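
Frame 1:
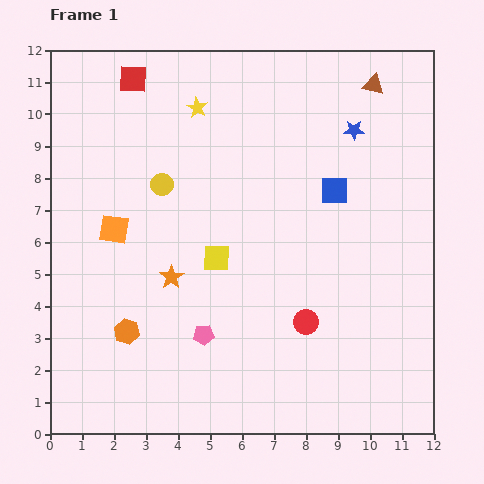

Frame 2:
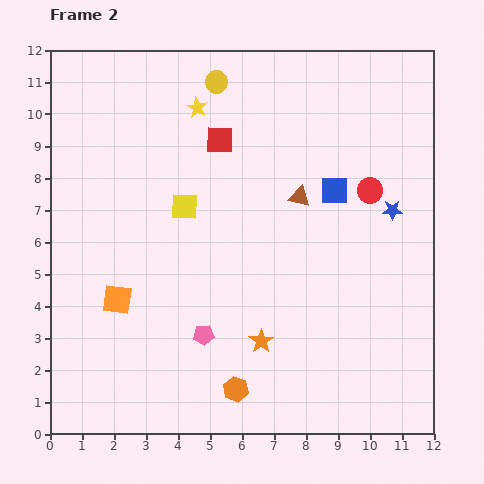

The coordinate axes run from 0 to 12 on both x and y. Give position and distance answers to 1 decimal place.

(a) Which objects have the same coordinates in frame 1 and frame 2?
the blue square, the yellow star, the pink pentagon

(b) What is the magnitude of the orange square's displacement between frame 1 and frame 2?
2.2

The orange square moved from (2.0, 6.4) to (2.1, 4.2), a distance of √(0.1² + 2.2²) ≈ 2.2.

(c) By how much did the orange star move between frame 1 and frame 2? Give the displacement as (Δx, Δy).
(2.8, -2.0)

The orange star was at (3.8, 4.9) in frame 1 and (6.6, 2.9) in frame 2.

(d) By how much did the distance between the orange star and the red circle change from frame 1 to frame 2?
+1.4

Distance in frame 1: 4.4. Distance in frame 2: 5.8.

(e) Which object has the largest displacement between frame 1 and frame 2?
the red circle

(moved 4.6; next 4.2)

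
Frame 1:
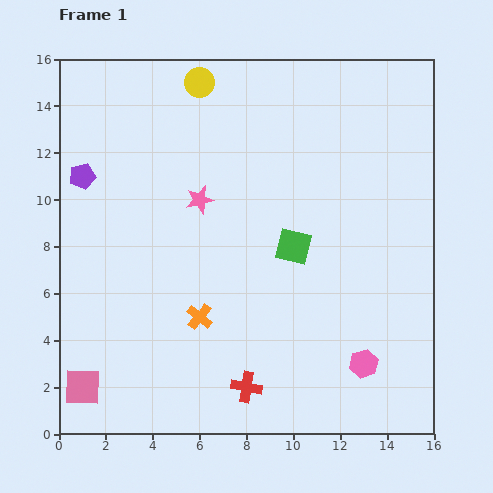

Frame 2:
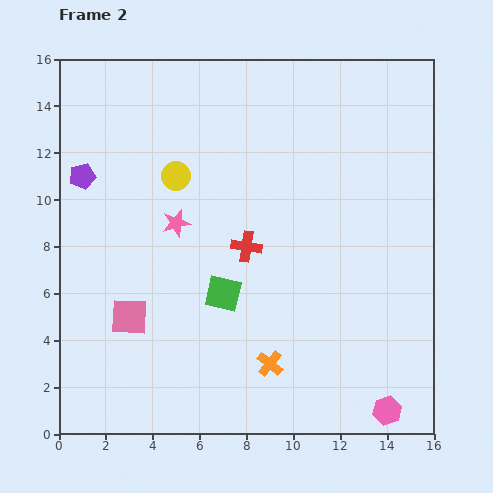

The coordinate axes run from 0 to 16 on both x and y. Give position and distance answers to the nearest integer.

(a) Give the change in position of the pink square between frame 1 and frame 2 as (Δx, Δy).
(2, 3)

The pink square was at (1, 2) in frame 1 and (3, 5) in frame 2.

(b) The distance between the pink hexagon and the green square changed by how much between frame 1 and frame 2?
+3

Distance in frame 1: 6. Distance in frame 2: 9.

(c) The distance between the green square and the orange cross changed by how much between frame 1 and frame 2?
-1

Distance in frame 1: 5. Distance in frame 2: 4.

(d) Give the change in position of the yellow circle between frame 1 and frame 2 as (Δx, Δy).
(-1, -4)

The yellow circle was at (6, 15) in frame 1 and (5, 11) in frame 2.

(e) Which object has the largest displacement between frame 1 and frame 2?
the red cross

(moved 6; next 4)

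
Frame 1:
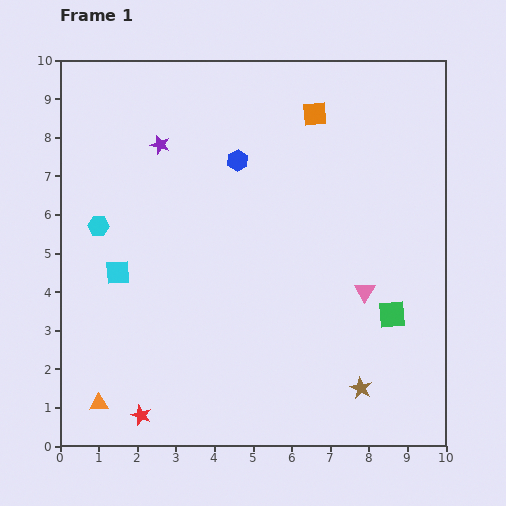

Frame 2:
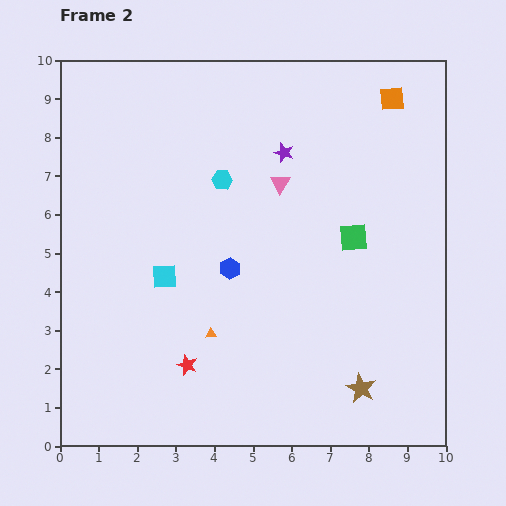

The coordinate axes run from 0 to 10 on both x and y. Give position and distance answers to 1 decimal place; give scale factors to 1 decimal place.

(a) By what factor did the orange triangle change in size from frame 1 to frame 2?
0.6×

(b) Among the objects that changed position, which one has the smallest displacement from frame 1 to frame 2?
the cyan square

(moved 1.2)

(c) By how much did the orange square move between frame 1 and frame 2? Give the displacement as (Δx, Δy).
(2.0, 0.4)

The orange square was at (6.6, 8.6) in frame 1 and (8.6, 9.0) in frame 2.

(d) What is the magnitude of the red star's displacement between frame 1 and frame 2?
1.8

The red star moved from (2.1, 0.8) to (3.3, 2.1), a distance of √(1.2² + 1.3²) ≈ 1.8.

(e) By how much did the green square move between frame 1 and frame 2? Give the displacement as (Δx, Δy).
(-1.0, 2.0)

The green square was at (8.6, 3.4) in frame 1 and (7.6, 5.4) in frame 2.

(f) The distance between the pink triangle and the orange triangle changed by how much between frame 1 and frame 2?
-3.2

Distance in frame 1: 7.5. Distance in frame 2: 4.3.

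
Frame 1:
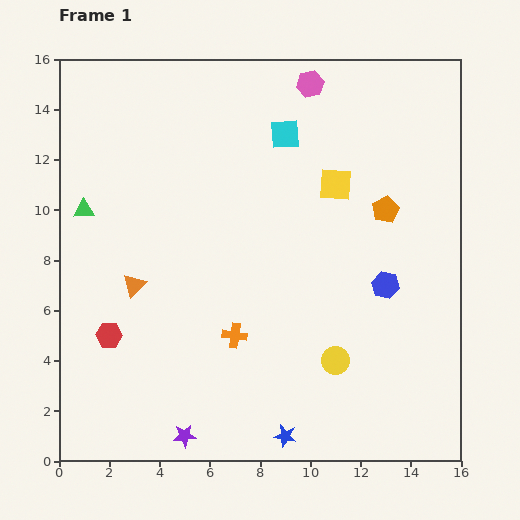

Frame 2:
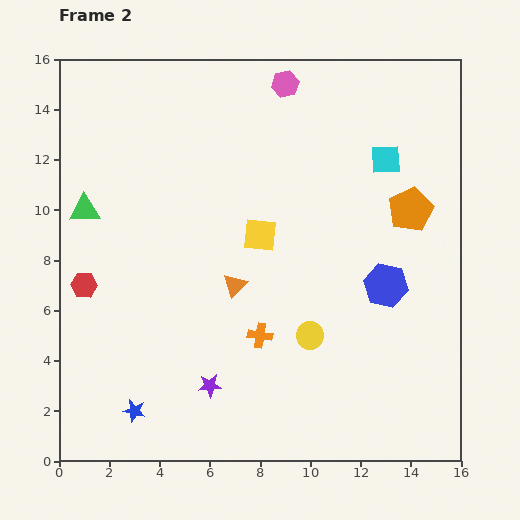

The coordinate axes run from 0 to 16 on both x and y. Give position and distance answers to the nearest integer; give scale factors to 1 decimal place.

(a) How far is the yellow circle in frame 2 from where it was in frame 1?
1

The yellow circle moved from (11, 4) to (10, 5), a distance of √(1² + 1²) ≈ 1.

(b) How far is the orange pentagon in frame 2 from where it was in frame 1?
1

The orange pentagon moved from (13, 10) to (14, 10), a distance of √(1² + 0²) ≈ 1.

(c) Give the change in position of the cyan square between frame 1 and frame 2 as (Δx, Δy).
(4, -1)

The cyan square was at (9, 13) in frame 1 and (13, 12) in frame 2.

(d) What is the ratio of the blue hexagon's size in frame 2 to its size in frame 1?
1.6×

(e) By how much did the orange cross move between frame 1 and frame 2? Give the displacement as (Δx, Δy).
(1, 0)

The orange cross was at (7, 5) in frame 1 and (8, 5) in frame 2.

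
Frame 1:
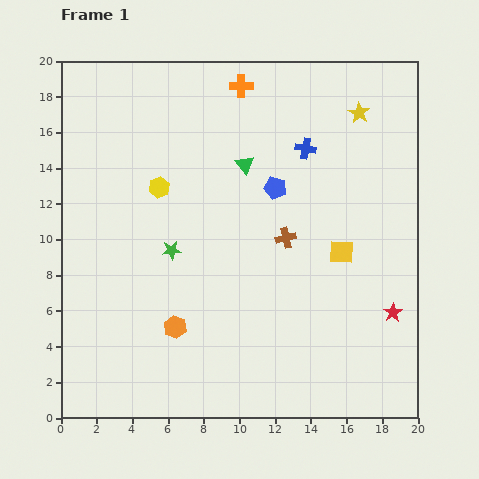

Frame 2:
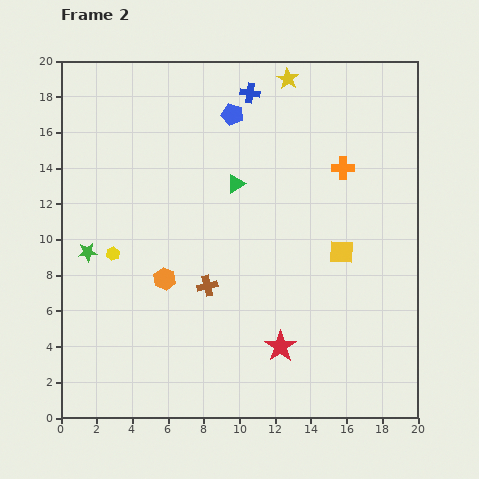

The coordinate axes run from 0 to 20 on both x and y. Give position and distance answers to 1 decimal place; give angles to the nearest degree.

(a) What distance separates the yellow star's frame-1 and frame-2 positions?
4.4

The yellow star moved from (16.7, 17.1) to (12.7, 19.0), a distance of √(4.0² + 1.9²) ≈ 4.4.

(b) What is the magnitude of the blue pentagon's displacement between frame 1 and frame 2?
4.8

The blue pentagon moved from (12.0, 12.9) to (9.6, 17.0), a distance of √(2.4² + 4.1²) ≈ 4.8.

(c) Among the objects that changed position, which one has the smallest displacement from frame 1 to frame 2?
the green triangle

(moved 1.2)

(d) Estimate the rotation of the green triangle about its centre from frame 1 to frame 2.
35° clockwise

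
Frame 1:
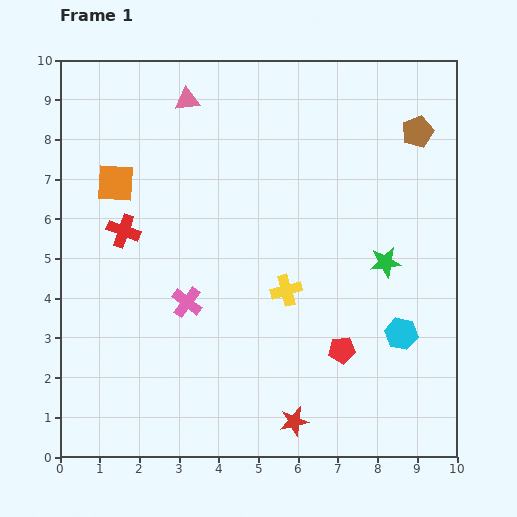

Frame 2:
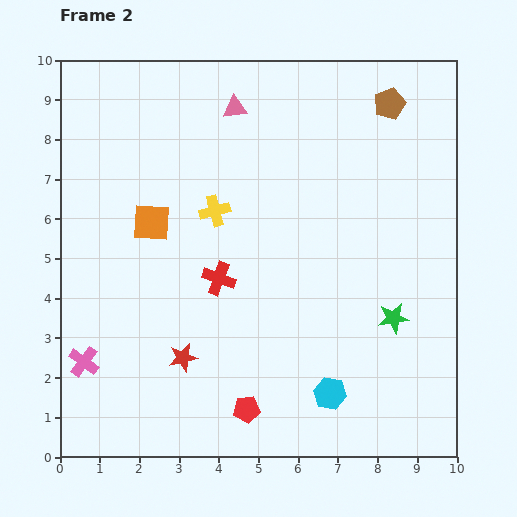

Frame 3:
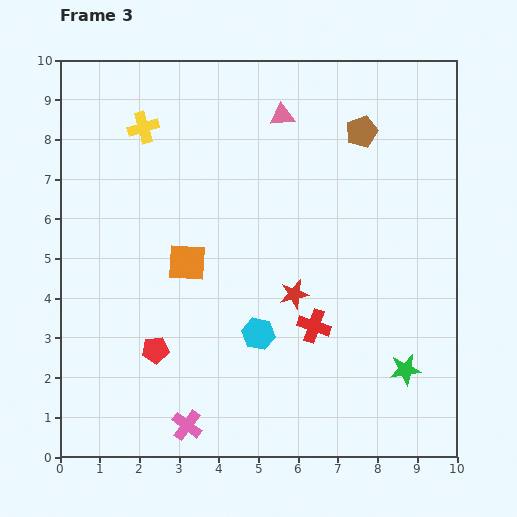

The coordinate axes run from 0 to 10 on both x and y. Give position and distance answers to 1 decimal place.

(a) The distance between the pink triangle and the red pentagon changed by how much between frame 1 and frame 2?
+0.2

Distance in frame 1: 7.4. Distance in frame 2: 7.6.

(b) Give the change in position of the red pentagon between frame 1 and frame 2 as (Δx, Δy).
(-2.4, -1.5)

The red pentagon was at (7.1, 2.7) in frame 1 and (4.7, 1.2) in frame 2.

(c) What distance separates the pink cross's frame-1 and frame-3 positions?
3.1

The pink cross moved from (3.2, 3.9) to (3.2, 0.8), a distance of √(0.0² + 3.1²) ≈ 3.1.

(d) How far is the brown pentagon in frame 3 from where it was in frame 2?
1.0

The brown pentagon moved from (8.3, 8.9) to (7.6, 8.2), a distance of √(0.7² + 0.7²) ≈ 1.0.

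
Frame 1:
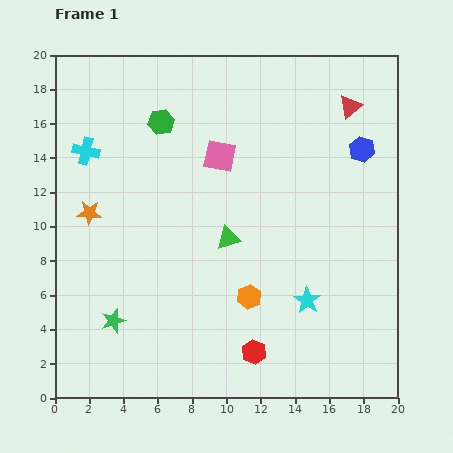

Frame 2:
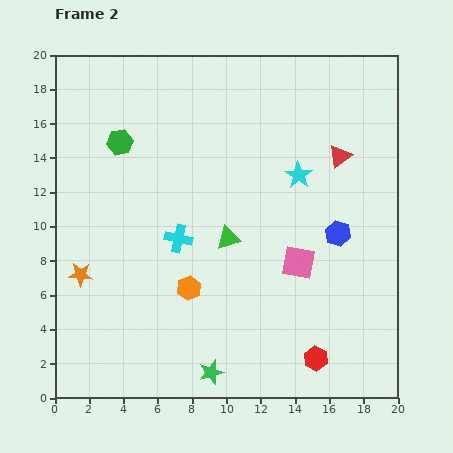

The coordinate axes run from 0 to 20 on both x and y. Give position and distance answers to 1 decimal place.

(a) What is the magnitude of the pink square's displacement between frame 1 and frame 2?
7.7

The pink square moved from (9.6, 14.1) to (14.2, 7.9), a distance of √(4.6² + 6.2²) ≈ 7.7.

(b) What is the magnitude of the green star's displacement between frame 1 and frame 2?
6.4

The green star moved from (3.4, 4.5) to (9.1, 1.5), a distance of √(5.7² + 3.0²) ≈ 6.4.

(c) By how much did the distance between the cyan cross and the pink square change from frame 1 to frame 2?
-0.7

Distance in frame 1: 7.8. Distance in frame 2: 7.1.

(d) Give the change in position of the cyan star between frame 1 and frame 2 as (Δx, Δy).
(-0.5, 7.3)

The cyan star was at (14.7, 5.7) in frame 1 and (14.2, 13.0) in frame 2.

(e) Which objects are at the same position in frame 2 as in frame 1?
the green triangle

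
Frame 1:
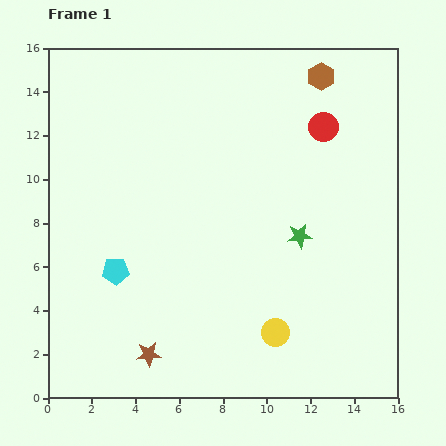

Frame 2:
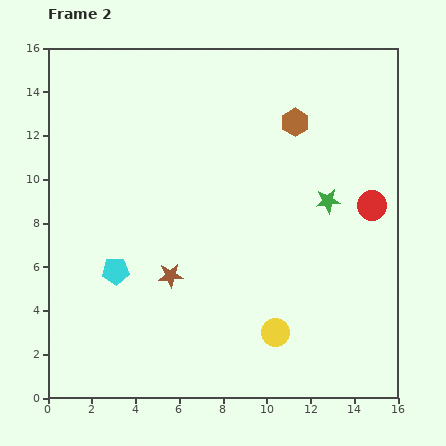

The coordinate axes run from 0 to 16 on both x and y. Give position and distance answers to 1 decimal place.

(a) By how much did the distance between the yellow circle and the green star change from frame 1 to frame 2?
+2.0

Distance in frame 1: 4.5. Distance in frame 2: 6.5.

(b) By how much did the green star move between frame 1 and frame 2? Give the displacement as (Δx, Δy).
(1.3, 1.6)

The green star was at (11.5, 7.4) in frame 1 and (12.8, 9.0) in frame 2.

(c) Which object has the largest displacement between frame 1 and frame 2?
the red circle

(moved 4.2; next 3.7)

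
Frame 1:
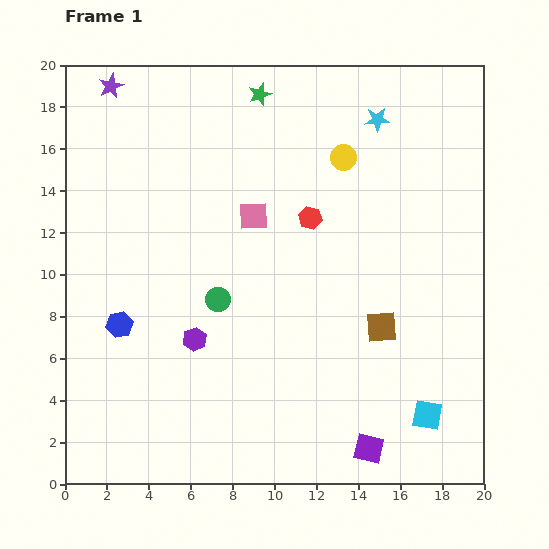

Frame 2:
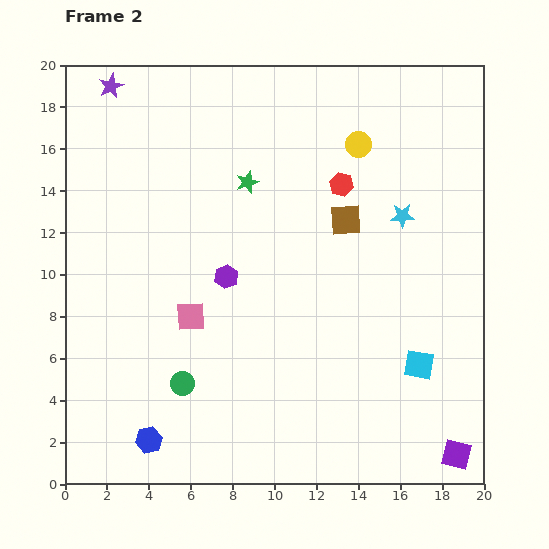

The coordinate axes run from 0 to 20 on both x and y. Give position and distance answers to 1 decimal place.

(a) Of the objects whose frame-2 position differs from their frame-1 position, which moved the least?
the yellow circle

(moved 0.9)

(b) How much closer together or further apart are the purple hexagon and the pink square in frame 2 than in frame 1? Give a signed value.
-4.0

Distance in frame 1: 6.5. Distance in frame 2: 2.5.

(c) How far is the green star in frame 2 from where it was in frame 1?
4.2

The green star moved from (9.3, 18.6) to (8.7, 14.4), a distance of √(0.6² + 4.2²) ≈ 4.2.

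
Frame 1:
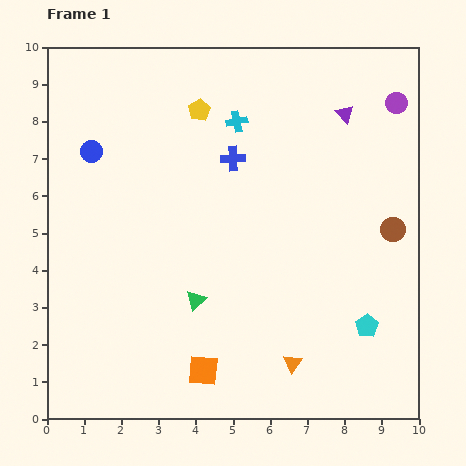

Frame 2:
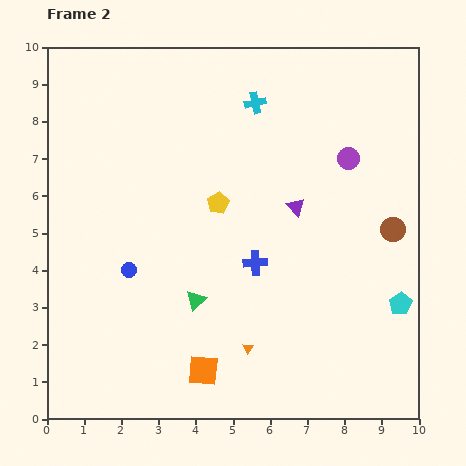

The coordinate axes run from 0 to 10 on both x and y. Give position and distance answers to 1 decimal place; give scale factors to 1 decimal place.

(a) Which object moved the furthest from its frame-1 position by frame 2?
the blue circle

(moved 3.4; next 2.9)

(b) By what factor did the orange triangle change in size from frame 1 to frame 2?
0.6×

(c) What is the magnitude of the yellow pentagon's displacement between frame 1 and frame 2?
2.5

The yellow pentagon moved from (4.1, 8.3) to (4.6, 5.8), a distance of √(0.5² + 2.5²) ≈ 2.5.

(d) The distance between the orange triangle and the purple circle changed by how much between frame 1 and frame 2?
-1.7

Distance in frame 1: 7.5. Distance in frame 2: 5.8.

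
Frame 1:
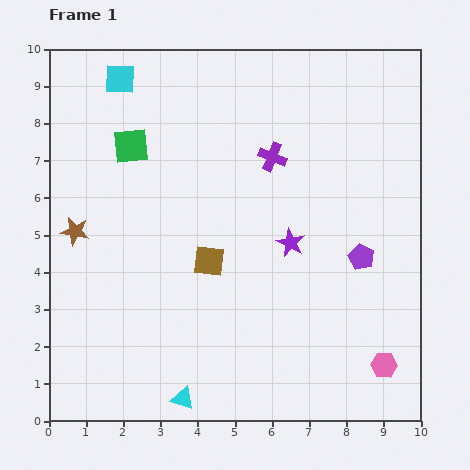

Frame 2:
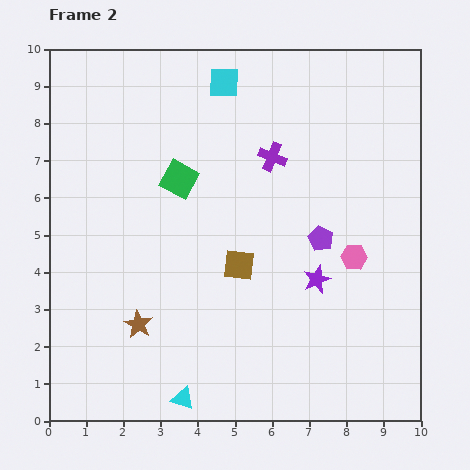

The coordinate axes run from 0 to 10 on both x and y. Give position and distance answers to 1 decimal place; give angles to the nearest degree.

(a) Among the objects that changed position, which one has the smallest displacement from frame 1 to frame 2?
the brown square

(moved 0.8)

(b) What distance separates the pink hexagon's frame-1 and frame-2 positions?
3.0

The pink hexagon moved from (9.0, 1.5) to (8.2, 4.4), a distance of √(0.8² + 2.9²) ≈ 3.0.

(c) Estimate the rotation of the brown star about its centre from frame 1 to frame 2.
19° clockwise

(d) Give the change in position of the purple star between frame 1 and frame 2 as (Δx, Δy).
(0.7, -1.0)

The purple star was at (6.5, 4.8) in frame 1 and (7.2, 3.8) in frame 2.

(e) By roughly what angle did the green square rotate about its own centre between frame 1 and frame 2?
34° clockwise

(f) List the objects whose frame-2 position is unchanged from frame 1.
the cyan triangle, the purple cross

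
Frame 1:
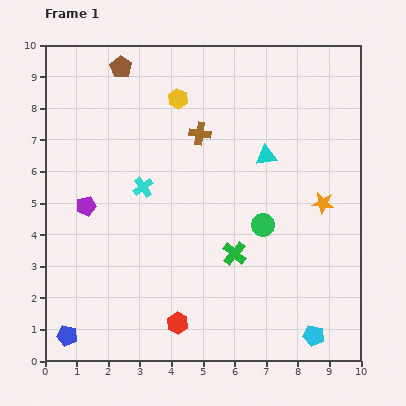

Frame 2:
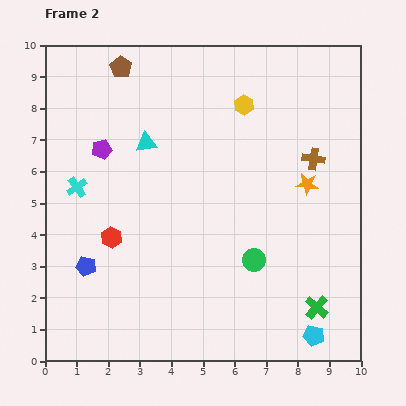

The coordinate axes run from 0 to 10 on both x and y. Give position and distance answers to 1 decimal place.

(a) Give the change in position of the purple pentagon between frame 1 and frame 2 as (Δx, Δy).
(0.5, 1.8)

The purple pentagon was at (1.3, 4.9) in frame 1 and (1.8, 6.7) in frame 2.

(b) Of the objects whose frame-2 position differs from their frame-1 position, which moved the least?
the orange star

(moved 0.8)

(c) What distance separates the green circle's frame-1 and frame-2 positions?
1.1

The green circle moved from (6.9, 4.3) to (6.6, 3.2), a distance of √(0.3² + 1.1²) ≈ 1.1.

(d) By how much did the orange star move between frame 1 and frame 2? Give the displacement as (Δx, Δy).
(-0.5, 0.6)

The orange star was at (8.8, 5.0) in frame 1 and (8.3, 5.6) in frame 2.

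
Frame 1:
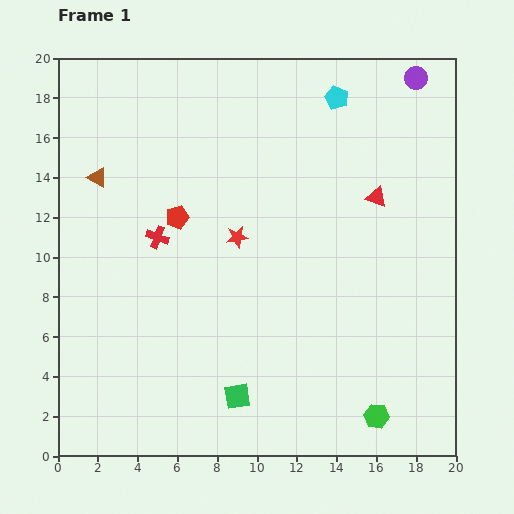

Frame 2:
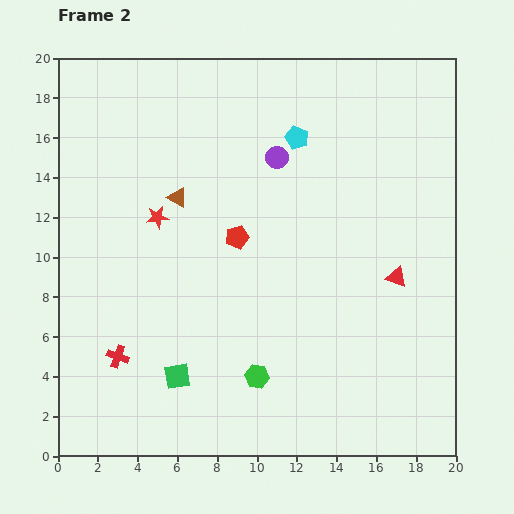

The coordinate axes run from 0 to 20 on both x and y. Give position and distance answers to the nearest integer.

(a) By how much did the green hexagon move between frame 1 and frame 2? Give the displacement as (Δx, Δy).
(-6, 2)

The green hexagon was at (16, 2) in frame 1 and (10, 4) in frame 2.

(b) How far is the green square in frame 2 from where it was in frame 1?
3

The green square moved from (9, 3) to (6, 4), a distance of √(3² + 1²) ≈ 3.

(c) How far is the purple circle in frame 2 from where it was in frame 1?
8

The purple circle moved from (18, 19) to (11, 15), a distance of √(7² + 4²) ≈ 8.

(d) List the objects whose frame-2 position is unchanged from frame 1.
none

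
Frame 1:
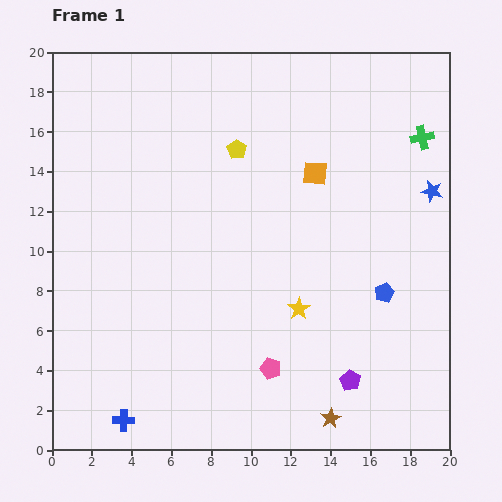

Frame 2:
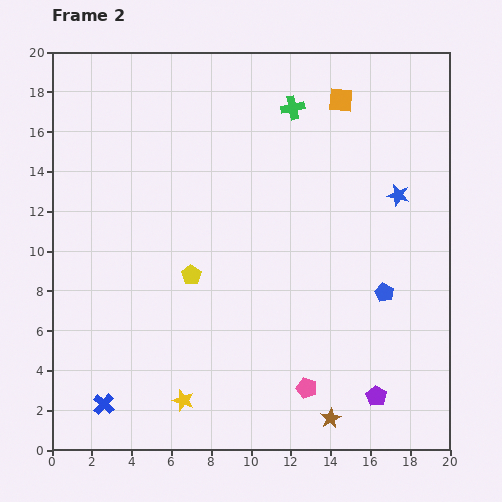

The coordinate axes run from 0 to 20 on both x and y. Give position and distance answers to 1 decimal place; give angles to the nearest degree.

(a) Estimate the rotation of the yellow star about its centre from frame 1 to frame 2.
19° counter-clockwise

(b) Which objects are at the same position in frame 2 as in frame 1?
the blue pentagon, the brown star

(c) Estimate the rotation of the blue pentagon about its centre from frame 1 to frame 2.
20° counter-clockwise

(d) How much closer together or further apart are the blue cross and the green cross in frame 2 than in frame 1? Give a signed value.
-3.0

Distance in frame 1: 20.7. Distance in frame 2: 17.7.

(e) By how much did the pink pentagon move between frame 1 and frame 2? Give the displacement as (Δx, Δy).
(1.8, -1.0)

The pink pentagon was at (11.0, 4.1) in frame 1 and (12.8, 3.1) in frame 2.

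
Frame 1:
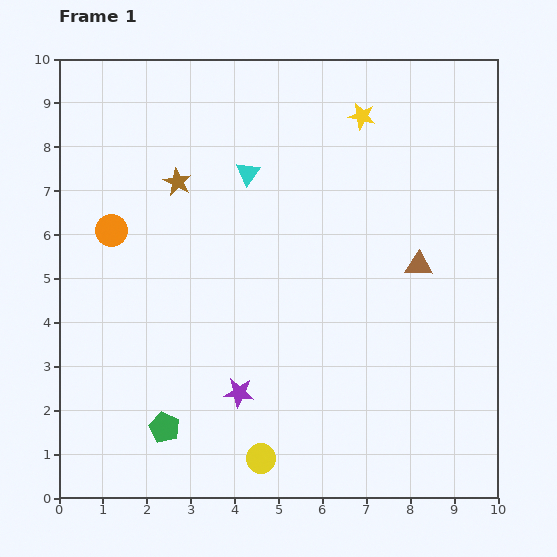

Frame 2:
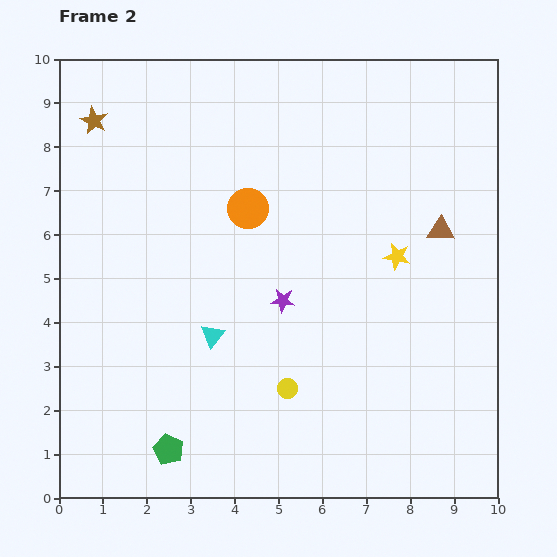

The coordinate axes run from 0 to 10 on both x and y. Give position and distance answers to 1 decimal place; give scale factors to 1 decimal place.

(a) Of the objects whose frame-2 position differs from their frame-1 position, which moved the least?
the green pentagon

(moved 0.5)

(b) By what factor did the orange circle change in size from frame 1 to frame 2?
1.3×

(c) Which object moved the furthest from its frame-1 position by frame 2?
the cyan triangle

(moved 3.8; next 3.3)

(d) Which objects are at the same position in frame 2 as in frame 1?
none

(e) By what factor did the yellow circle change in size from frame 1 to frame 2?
0.7×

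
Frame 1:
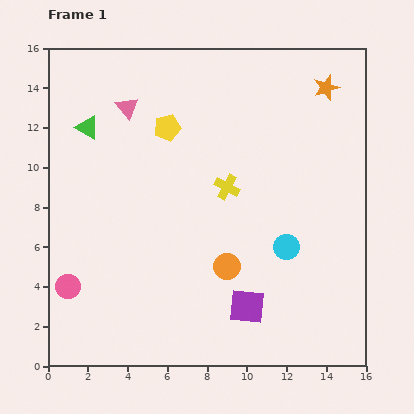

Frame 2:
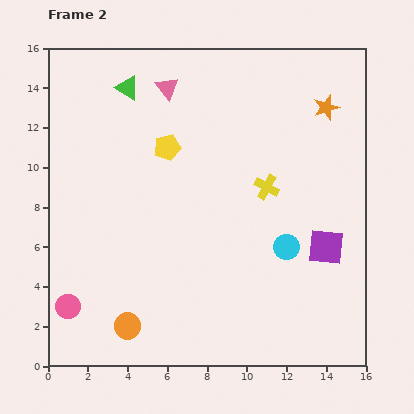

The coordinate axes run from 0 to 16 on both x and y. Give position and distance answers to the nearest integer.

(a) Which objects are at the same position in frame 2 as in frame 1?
the cyan circle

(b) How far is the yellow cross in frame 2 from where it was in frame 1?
2

The yellow cross moved from (9, 9) to (11, 9), a distance of √(2² + 0²) ≈ 2.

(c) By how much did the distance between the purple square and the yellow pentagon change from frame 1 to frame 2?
-1

Distance in frame 1: 10. Distance in frame 2: 9.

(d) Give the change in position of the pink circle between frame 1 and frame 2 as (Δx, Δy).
(0, -1)

The pink circle was at (1, 4) in frame 1 and (1, 3) in frame 2.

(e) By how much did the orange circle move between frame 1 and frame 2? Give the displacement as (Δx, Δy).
(-5, -3)

The orange circle was at (9, 5) in frame 1 and (4, 2) in frame 2.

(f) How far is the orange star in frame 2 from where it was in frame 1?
1

The orange star moved from (14, 14) to (14, 13), a distance of √(0² + 1²) ≈ 1.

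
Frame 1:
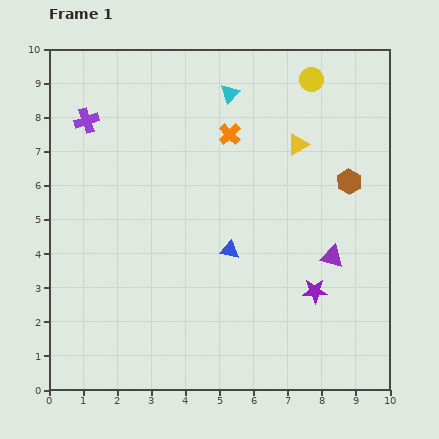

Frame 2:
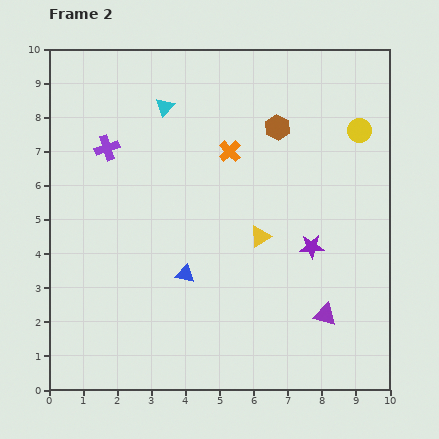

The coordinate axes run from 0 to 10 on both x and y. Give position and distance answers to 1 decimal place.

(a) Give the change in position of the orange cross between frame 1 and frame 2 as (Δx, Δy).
(0.0, -0.5)

The orange cross was at (5.3, 7.5) in frame 1 and (5.3, 7.0) in frame 2.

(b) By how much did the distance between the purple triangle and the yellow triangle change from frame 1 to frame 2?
-0.4

Distance in frame 1: 3.4. Distance in frame 2: 3.0.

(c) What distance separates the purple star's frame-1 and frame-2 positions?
1.3

The purple star moved from (7.8, 2.9) to (7.7, 4.2), a distance of √(0.1² + 1.3²) ≈ 1.3.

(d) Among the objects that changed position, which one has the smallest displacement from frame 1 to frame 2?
the orange cross

(moved 0.5)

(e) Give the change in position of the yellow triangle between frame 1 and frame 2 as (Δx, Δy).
(-1.1, -2.7)

The yellow triangle was at (7.3, 7.2) in frame 1 and (6.2, 4.5) in frame 2.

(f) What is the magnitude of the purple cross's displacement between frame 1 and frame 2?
1.0

The purple cross moved from (1.1, 7.9) to (1.7, 7.1), a distance of √(0.6² + 0.8²) ≈ 1.0.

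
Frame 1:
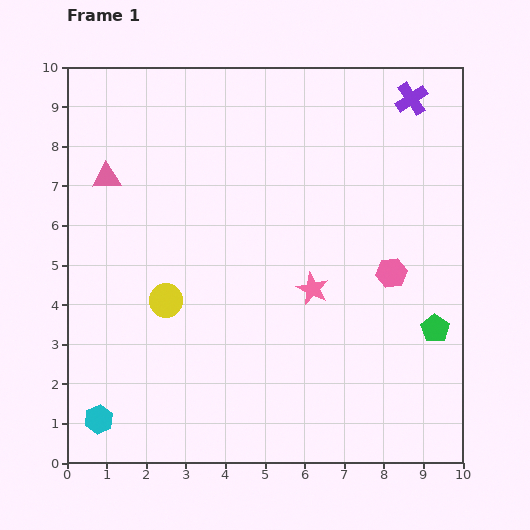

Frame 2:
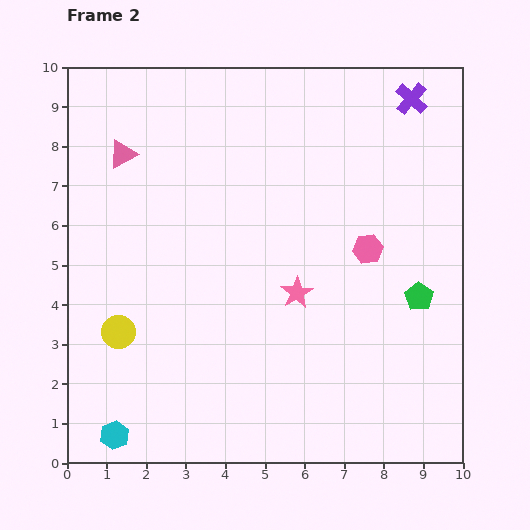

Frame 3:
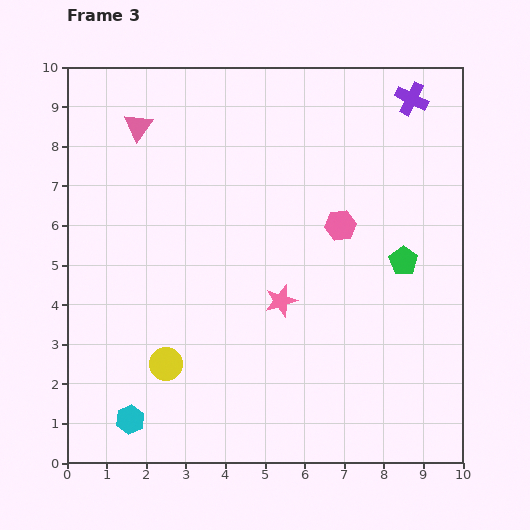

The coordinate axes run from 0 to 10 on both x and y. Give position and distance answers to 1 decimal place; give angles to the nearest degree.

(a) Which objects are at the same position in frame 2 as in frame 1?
the purple cross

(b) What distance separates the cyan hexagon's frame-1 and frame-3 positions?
0.8

The cyan hexagon moved from (0.8, 1.1) to (1.6, 1.1), a distance of √(0.8² + 0.0²) ≈ 0.8.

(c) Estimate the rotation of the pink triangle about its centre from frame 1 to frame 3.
53° counter-clockwise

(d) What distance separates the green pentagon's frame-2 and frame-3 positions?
1.0

The green pentagon moved from (8.9, 4.2) to (8.5, 5.1), a distance of √(0.4² + 0.9²) ≈ 1.0.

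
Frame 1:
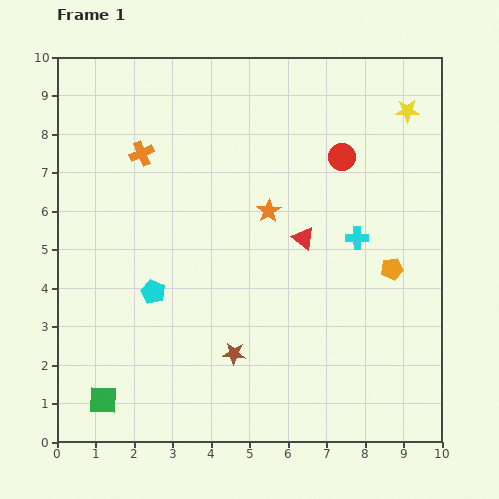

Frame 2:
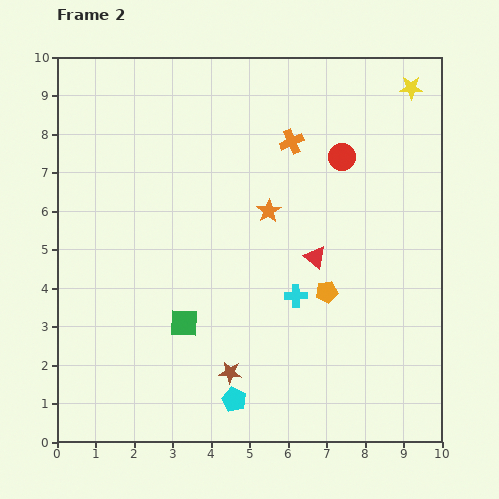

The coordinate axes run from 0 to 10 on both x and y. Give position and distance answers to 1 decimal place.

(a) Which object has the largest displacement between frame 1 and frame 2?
the orange cross

(moved 3.9; next 3.5)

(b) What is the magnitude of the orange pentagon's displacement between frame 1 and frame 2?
1.8

The orange pentagon moved from (8.7, 4.5) to (7.0, 3.9), a distance of √(1.7² + 0.6²) ≈ 1.8.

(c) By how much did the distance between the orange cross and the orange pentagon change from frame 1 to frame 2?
-3.2

Distance in frame 1: 7.2. Distance in frame 2: 4.0.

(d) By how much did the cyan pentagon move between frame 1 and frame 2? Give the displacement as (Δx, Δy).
(2.1, -2.8)

The cyan pentagon was at (2.5, 3.9) in frame 1 and (4.6, 1.1) in frame 2.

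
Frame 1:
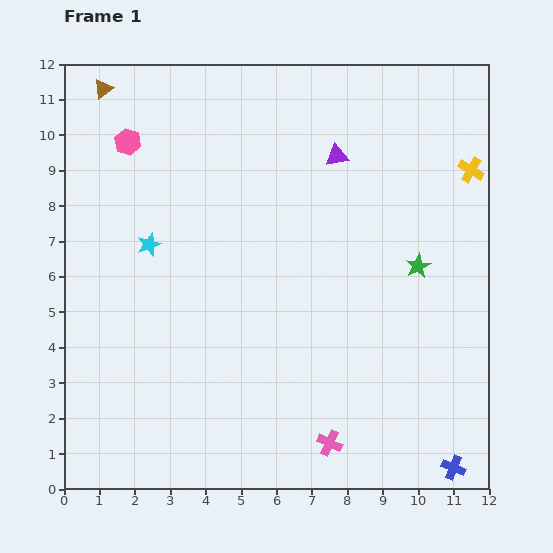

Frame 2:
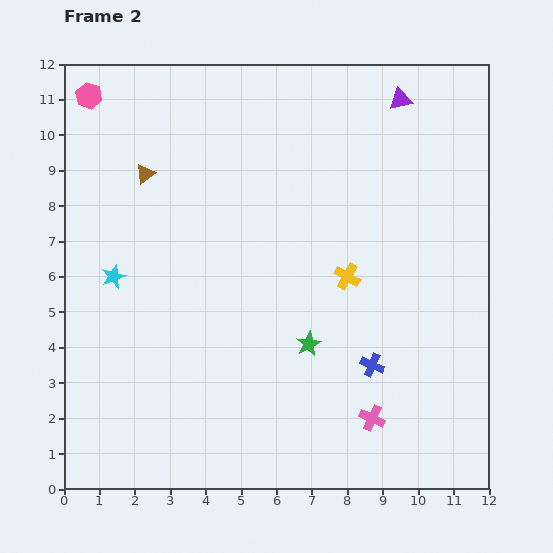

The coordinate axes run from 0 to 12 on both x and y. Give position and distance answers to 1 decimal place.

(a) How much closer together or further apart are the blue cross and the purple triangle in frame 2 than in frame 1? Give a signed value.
-1.9

Distance in frame 1: 9.4. Distance in frame 2: 7.5.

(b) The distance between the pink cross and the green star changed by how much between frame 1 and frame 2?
-2.8

Distance in frame 1: 5.6. Distance in frame 2: 2.8.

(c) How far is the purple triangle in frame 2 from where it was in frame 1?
2.4

The purple triangle moved from (7.7, 9.4) to (9.5, 11.0), a distance of √(1.8² + 1.6²) ≈ 2.4.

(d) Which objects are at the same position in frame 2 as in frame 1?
none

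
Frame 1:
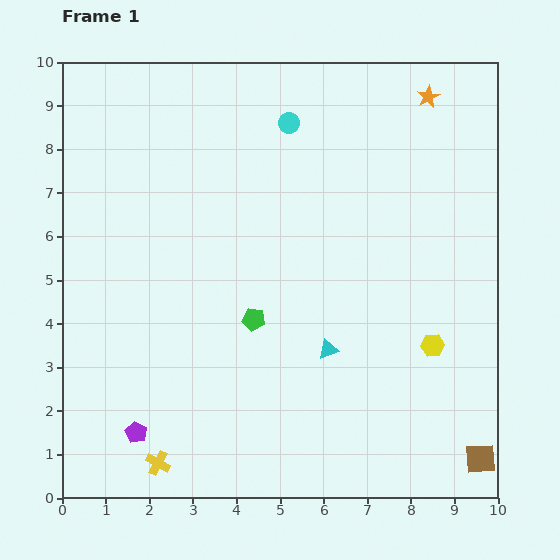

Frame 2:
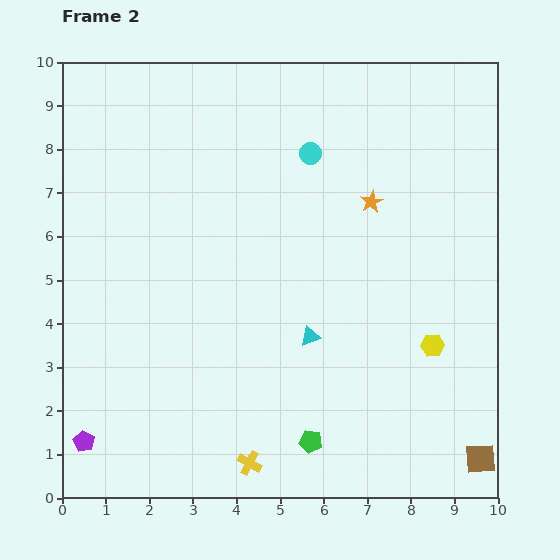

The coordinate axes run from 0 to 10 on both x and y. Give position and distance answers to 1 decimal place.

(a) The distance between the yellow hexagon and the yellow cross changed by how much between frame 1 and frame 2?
-1.9

Distance in frame 1: 6.9. Distance in frame 2: 5.0.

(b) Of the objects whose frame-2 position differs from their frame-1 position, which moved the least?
the cyan triangle

(moved 0.5)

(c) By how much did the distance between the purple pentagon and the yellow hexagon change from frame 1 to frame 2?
+1.2

Distance in frame 1: 7.1. Distance in frame 2: 8.3.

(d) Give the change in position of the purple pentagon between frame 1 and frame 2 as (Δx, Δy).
(-1.2, -0.2)

The purple pentagon was at (1.7, 1.5) in frame 1 and (0.5, 1.3) in frame 2.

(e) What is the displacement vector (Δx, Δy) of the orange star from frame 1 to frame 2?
(-1.3, -2.4)

The orange star was at (8.4, 9.2) in frame 1 and (7.1, 6.8) in frame 2.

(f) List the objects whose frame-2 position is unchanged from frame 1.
the brown square, the yellow hexagon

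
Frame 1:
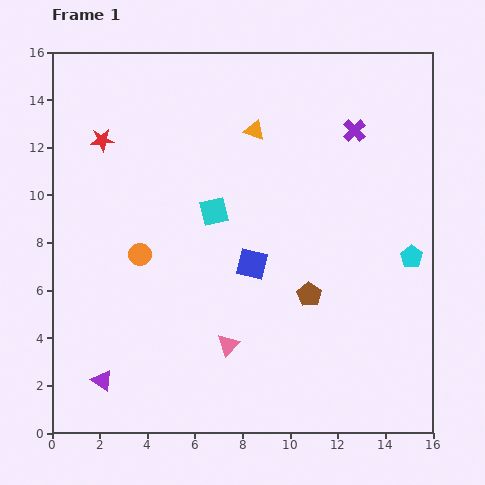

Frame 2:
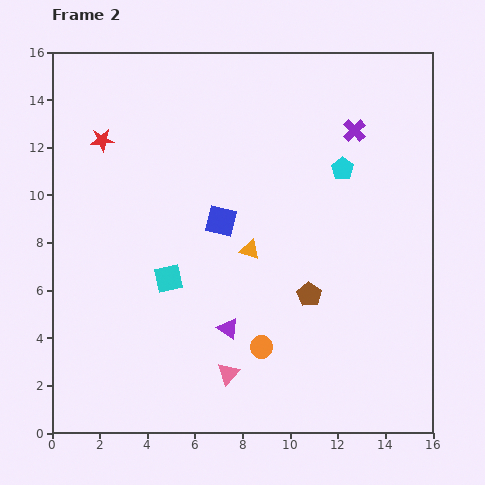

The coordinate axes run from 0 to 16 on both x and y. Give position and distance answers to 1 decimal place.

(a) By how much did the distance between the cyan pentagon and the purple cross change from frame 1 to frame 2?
-4.1

Distance in frame 1: 5.8. Distance in frame 2: 1.7.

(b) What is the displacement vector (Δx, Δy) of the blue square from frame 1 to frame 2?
(-1.3, 1.8)

The blue square was at (8.4, 7.1) in frame 1 and (7.1, 8.9) in frame 2.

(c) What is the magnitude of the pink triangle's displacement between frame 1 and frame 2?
1.2

The pink triangle moved from (7.4, 3.7) to (7.4, 2.5), a distance of √(0.0² + 1.2²) ≈ 1.2.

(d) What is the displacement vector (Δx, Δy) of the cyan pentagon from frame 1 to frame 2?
(-2.9, 3.7)

The cyan pentagon was at (15.1, 7.4) in frame 1 and (12.2, 11.1) in frame 2.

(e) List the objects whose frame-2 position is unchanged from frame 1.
the red star, the purple cross, the brown pentagon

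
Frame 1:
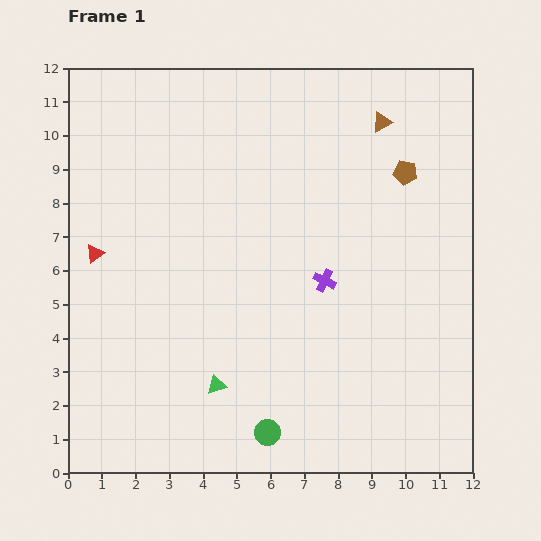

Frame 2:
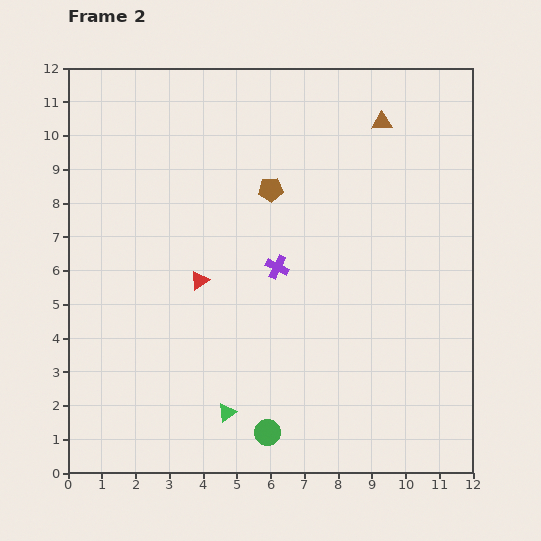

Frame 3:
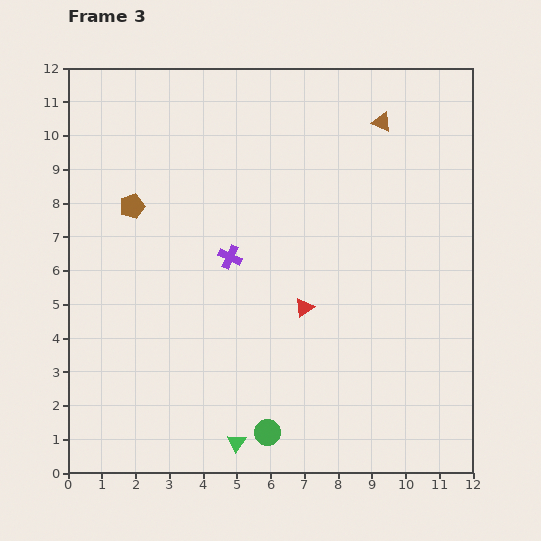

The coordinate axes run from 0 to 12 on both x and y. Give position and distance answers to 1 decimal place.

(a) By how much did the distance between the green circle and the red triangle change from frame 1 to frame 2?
-2.5

Distance in frame 1: 7.4. Distance in frame 2: 4.9.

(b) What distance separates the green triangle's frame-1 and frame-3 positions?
1.8

The green triangle moved from (4.4, 2.6) to (5.0, 0.9), a distance of √(0.6² + 1.7²) ≈ 1.8.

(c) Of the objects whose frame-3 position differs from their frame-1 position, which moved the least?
the green triangle

(moved 1.8)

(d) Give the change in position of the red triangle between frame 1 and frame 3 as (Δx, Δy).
(6.2, -1.6)

The red triangle was at (0.8, 6.5) in frame 1 and (7.0, 4.9) in frame 3.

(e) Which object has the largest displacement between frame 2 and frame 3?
the brown pentagon

(moved 4.1; next 3.2)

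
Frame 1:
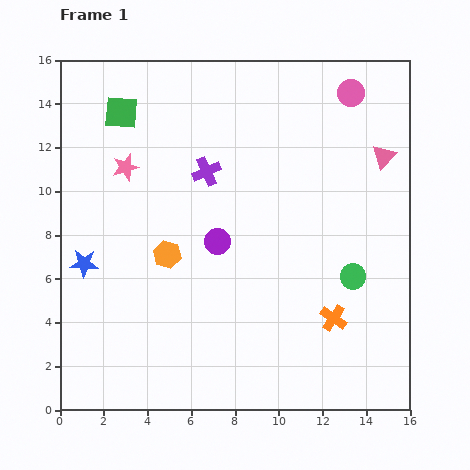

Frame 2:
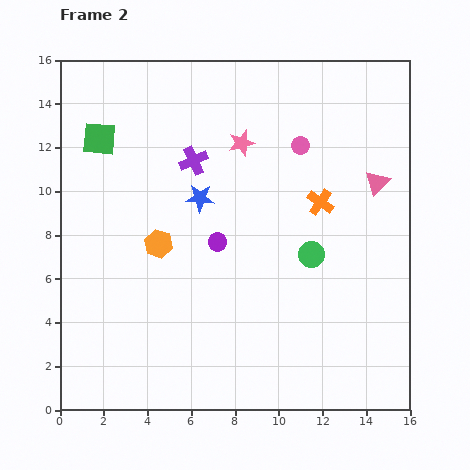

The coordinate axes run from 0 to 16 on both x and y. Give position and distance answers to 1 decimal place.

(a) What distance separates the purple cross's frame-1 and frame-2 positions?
0.8

The purple cross moved from (6.7, 10.9) to (6.1, 11.4), a distance of √(0.6² + 0.5²) ≈ 0.8.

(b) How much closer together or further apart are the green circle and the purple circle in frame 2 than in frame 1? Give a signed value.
-2.1

Distance in frame 1: 6.4. Distance in frame 2: 4.3.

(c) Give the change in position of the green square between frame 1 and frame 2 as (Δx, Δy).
(-1.0, -1.2)

The green square was at (2.8, 13.6) in frame 1 and (1.8, 12.4) in frame 2.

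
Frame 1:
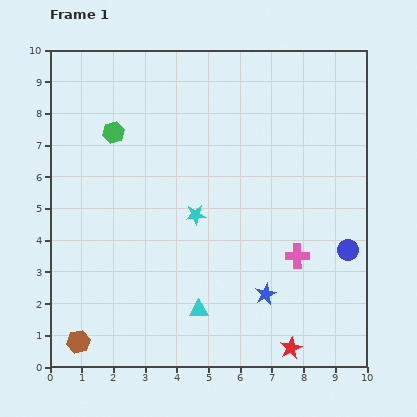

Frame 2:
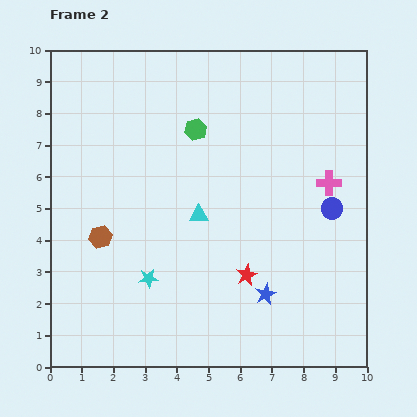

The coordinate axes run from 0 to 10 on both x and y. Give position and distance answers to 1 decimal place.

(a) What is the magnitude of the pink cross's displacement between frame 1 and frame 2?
2.5

The pink cross moved from (7.8, 3.5) to (8.8, 5.8), a distance of √(1.0² + 2.3²) ≈ 2.5.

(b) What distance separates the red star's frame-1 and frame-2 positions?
2.7

The red star moved from (7.6, 0.6) to (6.2, 2.9), a distance of √(1.4² + 2.3²) ≈ 2.7.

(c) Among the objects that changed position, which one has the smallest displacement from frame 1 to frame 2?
the blue circle

(moved 1.4)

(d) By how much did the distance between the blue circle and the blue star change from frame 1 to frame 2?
+0.4

Distance in frame 1: 3.0. Distance in frame 2: 3.4.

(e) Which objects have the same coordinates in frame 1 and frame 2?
the blue star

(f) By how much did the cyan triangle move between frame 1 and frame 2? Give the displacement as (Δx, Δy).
(0.0, 3.0)

The cyan triangle was at (4.7, 1.8) in frame 1 and (4.7, 4.8) in frame 2.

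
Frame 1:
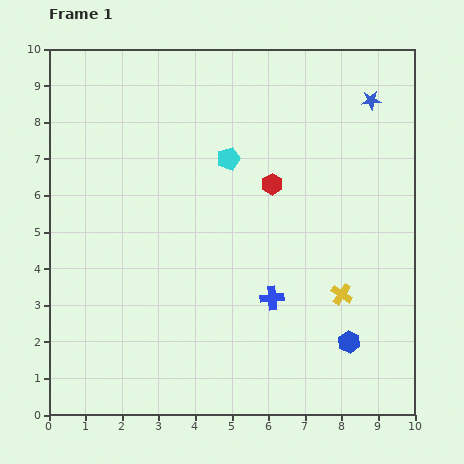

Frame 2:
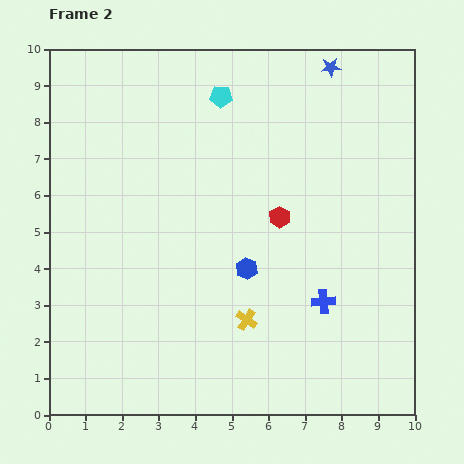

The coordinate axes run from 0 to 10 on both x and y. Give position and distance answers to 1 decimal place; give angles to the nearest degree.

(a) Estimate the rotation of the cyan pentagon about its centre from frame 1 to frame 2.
22° clockwise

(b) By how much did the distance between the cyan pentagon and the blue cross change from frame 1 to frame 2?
+2.3

Distance in frame 1: 4.0. Distance in frame 2: 6.3.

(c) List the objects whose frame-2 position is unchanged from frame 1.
none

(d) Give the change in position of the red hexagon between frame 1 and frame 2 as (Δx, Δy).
(0.2, -0.9)

The red hexagon was at (6.1, 6.3) in frame 1 and (6.3, 5.4) in frame 2.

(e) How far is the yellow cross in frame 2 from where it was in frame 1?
2.7

The yellow cross moved from (8.0, 3.3) to (5.4, 2.6), a distance of √(2.6² + 0.7²) ≈ 2.7.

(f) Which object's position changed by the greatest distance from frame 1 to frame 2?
the blue hexagon

(moved 3.4; next 2.7)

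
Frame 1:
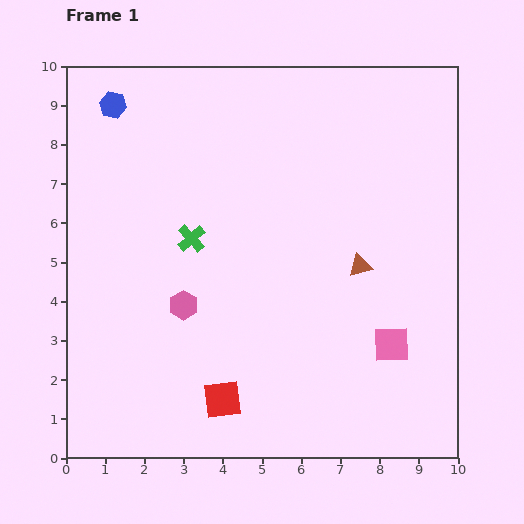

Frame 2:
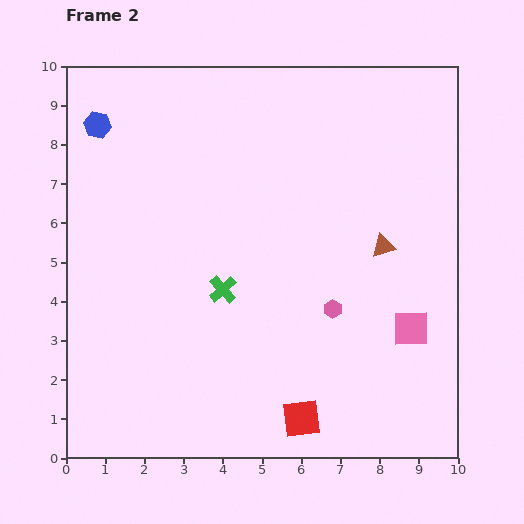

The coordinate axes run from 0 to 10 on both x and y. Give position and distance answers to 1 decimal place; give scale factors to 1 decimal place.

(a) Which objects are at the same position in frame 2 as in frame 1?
none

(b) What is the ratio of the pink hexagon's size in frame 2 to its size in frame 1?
0.7×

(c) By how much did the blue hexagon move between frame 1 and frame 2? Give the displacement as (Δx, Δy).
(-0.4, -0.5)

The blue hexagon was at (1.2, 9.0) in frame 1 and (0.8, 8.5) in frame 2.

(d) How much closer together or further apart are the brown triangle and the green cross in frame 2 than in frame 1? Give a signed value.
-0.2

Distance in frame 1: 4.4. Distance in frame 2: 4.2.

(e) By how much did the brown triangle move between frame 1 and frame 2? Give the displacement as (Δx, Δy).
(0.6, 0.5)

The brown triangle was at (7.5, 4.9) in frame 1 and (8.1, 5.4) in frame 2.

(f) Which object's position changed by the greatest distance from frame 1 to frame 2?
the pink hexagon

(moved 3.8; next 2.1)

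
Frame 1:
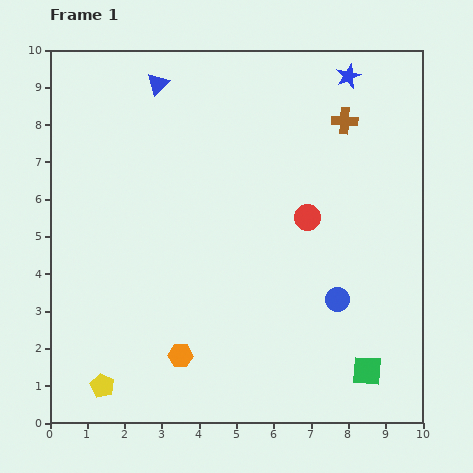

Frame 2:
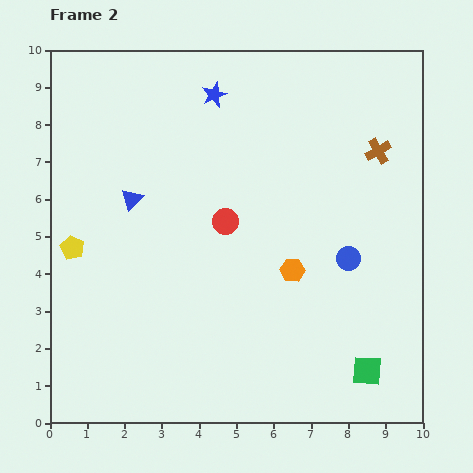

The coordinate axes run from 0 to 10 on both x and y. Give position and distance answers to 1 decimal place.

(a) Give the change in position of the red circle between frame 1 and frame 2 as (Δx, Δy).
(-2.2, -0.1)

The red circle was at (6.9, 5.5) in frame 1 and (4.7, 5.4) in frame 2.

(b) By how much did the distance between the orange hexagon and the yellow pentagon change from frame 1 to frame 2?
+3.7

Distance in frame 1: 2.2. Distance in frame 2: 5.9.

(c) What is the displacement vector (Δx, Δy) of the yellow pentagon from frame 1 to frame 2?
(-0.8, 3.7)

The yellow pentagon was at (1.4, 1.0) in frame 1 and (0.6, 4.7) in frame 2.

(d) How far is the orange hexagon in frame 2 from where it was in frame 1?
3.8

The orange hexagon moved from (3.5, 1.8) to (6.5, 4.1), a distance of √(3.0² + 2.3²) ≈ 3.8.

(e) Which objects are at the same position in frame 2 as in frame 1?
the green square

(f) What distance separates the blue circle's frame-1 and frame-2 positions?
1.1

The blue circle moved from (7.7, 3.3) to (8.0, 4.4), a distance of √(0.3² + 1.1²) ≈ 1.1.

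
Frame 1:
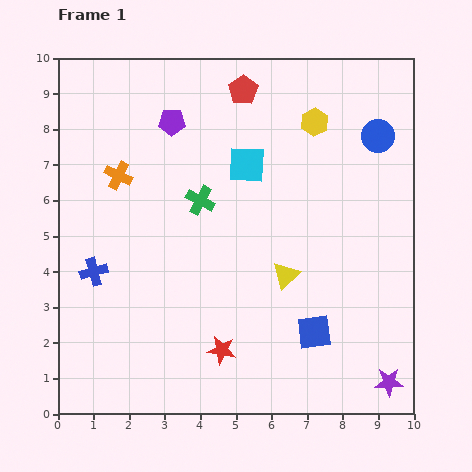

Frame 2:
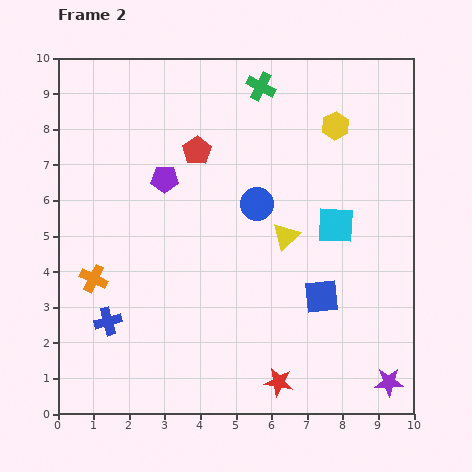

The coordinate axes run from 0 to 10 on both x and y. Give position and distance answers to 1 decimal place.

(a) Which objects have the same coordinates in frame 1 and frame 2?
the purple star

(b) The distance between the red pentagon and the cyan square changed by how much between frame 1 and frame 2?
+2.3

Distance in frame 1: 2.1. Distance in frame 2: 4.4.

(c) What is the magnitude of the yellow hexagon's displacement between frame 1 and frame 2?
0.6

The yellow hexagon moved from (7.2, 8.2) to (7.8, 8.1), a distance of √(0.6² + 0.1²) ≈ 0.6.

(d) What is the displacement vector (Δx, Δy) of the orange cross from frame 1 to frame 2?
(-0.7, -2.9)

The orange cross was at (1.7, 6.7) in frame 1 and (1.0, 3.8) in frame 2.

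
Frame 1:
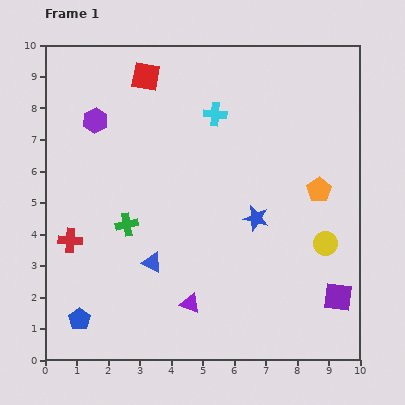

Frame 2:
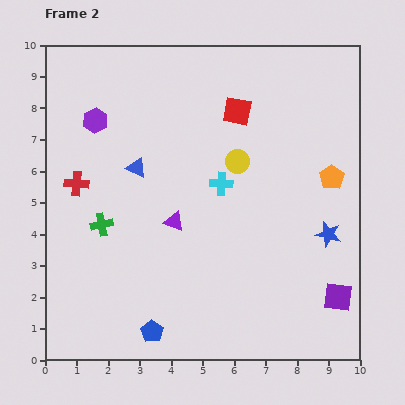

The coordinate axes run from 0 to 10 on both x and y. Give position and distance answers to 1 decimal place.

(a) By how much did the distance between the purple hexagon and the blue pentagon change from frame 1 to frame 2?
+0.6

Distance in frame 1: 6.3. Distance in frame 2: 6.9.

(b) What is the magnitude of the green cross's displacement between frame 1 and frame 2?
0.8

The green cross moved from (2.6, 4.3) to (1.8, 4.3), a distance of √(0.8² + 0.0²) ≈ 0.8.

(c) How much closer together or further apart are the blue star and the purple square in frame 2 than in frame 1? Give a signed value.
-1.6

Distance in frame 1: 3.6. Distance in frame 2: 2.0.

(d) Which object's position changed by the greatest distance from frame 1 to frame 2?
the yellow circle

(moved 3.8; next 3.1)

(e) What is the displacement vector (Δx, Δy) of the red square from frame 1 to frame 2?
(2.9, -1.1)

The red square was at (3.2, 9.0) in frame 1 and (6.1, 7.9) in frame 2.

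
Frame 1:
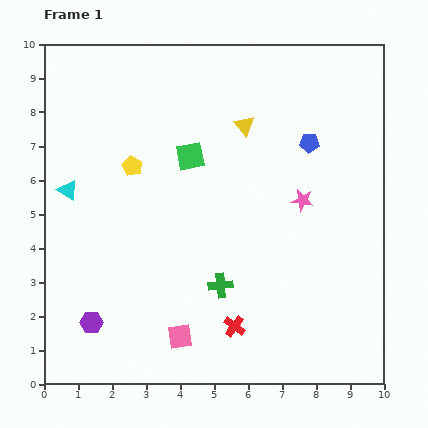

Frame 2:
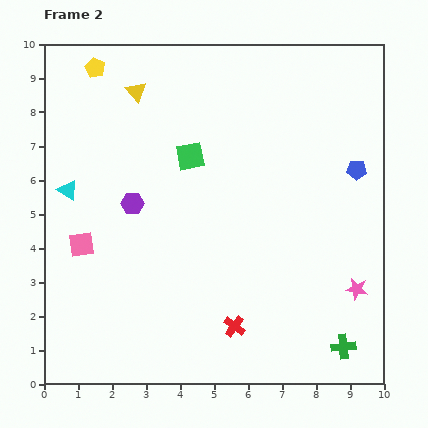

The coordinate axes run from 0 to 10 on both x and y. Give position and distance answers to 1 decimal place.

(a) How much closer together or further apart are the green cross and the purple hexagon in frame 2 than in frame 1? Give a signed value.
+3.5

Distance in frame 1: 4.0. Distance in frame 2: 7.5.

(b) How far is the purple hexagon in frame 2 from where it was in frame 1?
3.7

The purple hexagon moved from (1.4, 1.8) to (2.6, 5.3), a distance of √(1.2² + 3.5²) ≈ 3.7.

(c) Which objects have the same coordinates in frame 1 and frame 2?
the green square, the cyan triangle, the red cross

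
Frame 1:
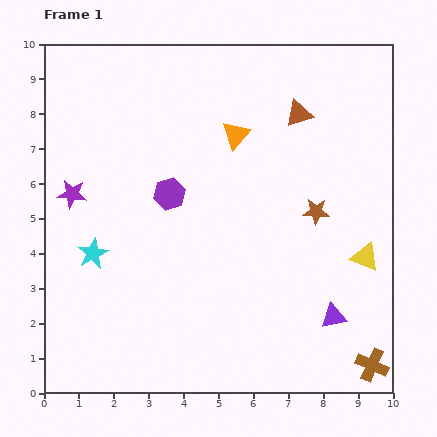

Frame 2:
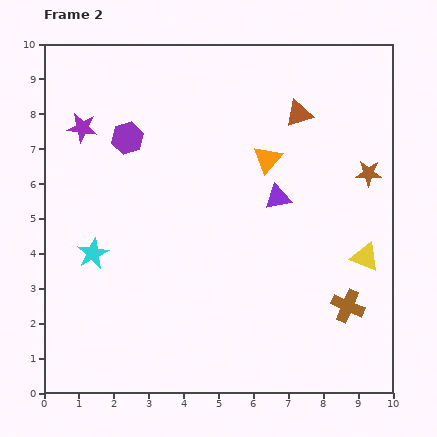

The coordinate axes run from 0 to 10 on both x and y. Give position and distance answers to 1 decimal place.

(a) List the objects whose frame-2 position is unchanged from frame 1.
the yellow triangle, the brown triangle, the cyan star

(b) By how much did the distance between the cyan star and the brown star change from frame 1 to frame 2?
+1.7

Distance in frame 1: 6.5. Distance in frame 2: 8.2.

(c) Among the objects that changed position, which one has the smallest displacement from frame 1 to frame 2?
the orange triangle

(moved 1.1)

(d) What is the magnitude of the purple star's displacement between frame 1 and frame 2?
1.9

The purple star moved from (0.8, 5.7) to (1.1, 7.6), a distance of √(0.3² + 1.9²) ≈ 1.9.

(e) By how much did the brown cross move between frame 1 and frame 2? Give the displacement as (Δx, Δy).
(-0.7, 1.7)

The brown cross was at (9.4, 0.8) in frame 1 and (8.7, 2.5) in frame 2.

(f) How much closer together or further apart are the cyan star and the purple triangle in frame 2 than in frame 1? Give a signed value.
-1.6

Distance in frame 1: 7.1. Distance in frame 2: 5.5.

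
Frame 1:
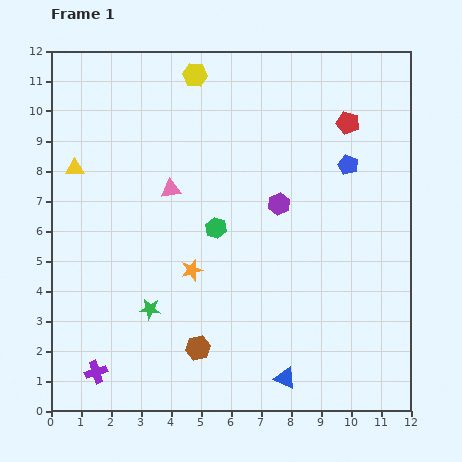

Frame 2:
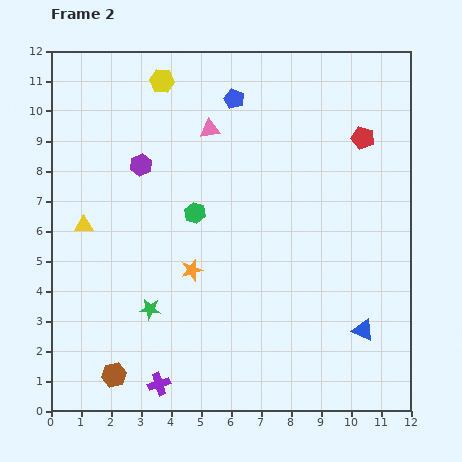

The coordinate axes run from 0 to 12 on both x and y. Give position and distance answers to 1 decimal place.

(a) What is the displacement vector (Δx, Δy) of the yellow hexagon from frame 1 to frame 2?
(-1.1, -0.2)

The yellow hexagon was at (4.8, 11.2) in frame 1 and (3.7, 11.0) in frame 2.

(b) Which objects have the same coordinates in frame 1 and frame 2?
the orange star, the green star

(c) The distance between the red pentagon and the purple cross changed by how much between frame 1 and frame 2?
-1.1

Distance in frame 1: 11.8. Distance in frame 2: 10.7.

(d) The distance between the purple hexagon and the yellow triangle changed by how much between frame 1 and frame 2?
-4.1

Distance in frame 1: 6.9. Distance in frame 2: 2.8.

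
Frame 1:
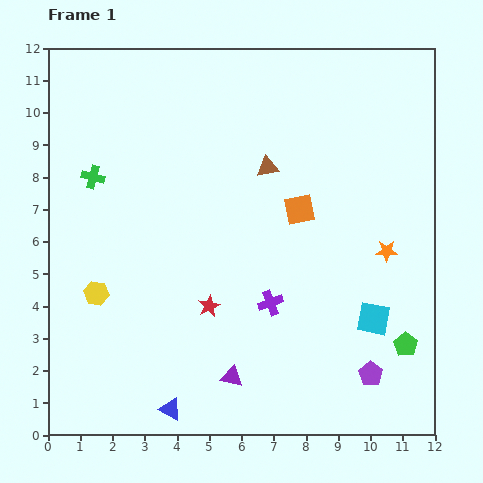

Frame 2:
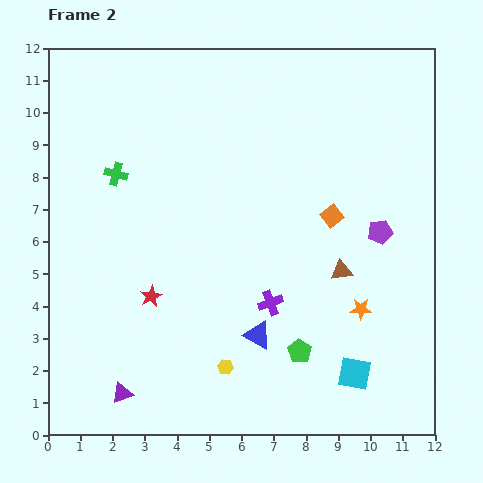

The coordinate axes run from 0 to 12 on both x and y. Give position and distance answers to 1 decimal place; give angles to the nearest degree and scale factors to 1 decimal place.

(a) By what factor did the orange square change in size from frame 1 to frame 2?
0.7×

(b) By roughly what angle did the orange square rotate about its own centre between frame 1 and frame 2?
28° counter-clockwise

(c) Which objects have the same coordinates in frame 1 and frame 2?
the purple cross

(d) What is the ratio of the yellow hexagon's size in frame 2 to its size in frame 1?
0.6×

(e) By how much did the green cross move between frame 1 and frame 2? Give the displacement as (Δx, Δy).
(0.7, 0.1)

The green cross was at (1.4, 8.0) in frame 1 and (2.1, 8.1) in frame 2.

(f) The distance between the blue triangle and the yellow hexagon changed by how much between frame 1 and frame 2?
-2.9

Distance in frame 1: 4.3. Distance in frame 2: 1.4.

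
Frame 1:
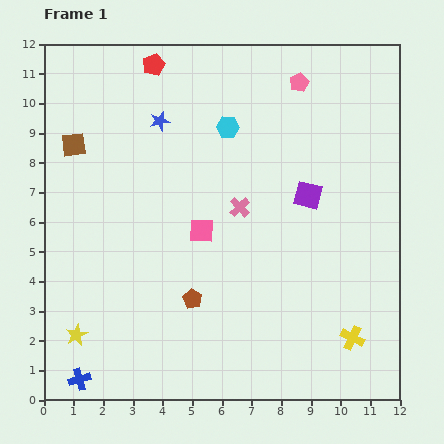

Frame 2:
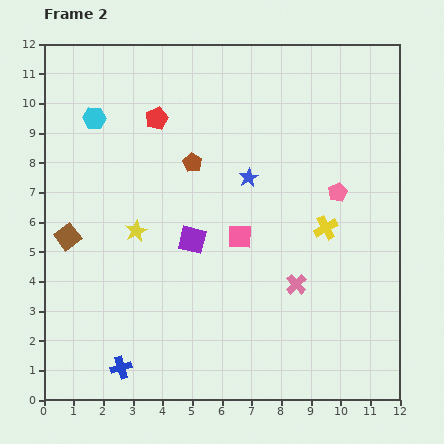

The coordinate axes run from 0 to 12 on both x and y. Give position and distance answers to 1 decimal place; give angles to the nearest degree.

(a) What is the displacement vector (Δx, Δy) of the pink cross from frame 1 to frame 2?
(1.9, -2.6)

The pink cross was at (6.6, 6.5) in frame 1 and (8.5, 3.9) in frame 2.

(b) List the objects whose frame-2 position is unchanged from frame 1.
none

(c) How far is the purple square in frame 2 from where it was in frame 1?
4.2

The purple square moved from (8.9, 6.9) to (5.0, 5.4), a distance of √(3.9² + 1.5²) ≈ 4.2.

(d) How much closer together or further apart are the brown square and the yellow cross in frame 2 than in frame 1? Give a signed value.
-2.7

Distance in frame 1: 11.4. Distance in frame 2: 8.7.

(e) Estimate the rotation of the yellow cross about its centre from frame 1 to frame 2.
35° clockwise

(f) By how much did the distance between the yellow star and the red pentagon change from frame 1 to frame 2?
-5.6

Distance in frame 1: 9.5. Distance in frame 2: 3.9.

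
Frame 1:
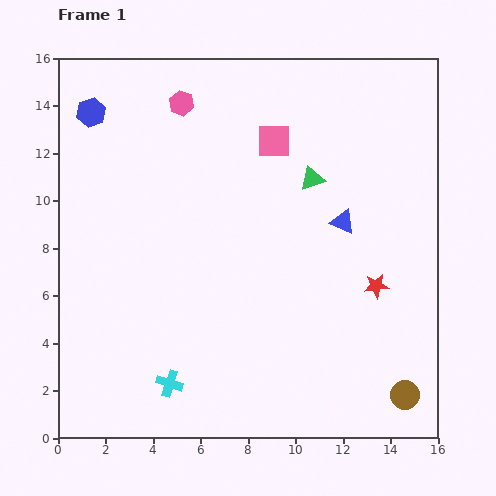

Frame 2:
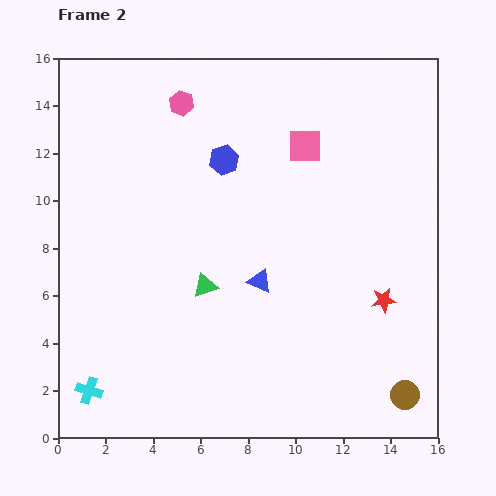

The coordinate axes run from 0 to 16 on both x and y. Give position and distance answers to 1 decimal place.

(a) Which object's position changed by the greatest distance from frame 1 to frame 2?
the green triangle

(moved 6.4; next 5.9)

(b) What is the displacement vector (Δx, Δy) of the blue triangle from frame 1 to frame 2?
(-3.5, -2.5)

The blue triangle was at (12.0, 9.1) in frame 1 and (8.5, 6.6) in frame 2.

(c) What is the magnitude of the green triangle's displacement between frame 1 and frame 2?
6.4

The green triangle moved from (10.7, 10.9) to (6.2, 6.4), a distance of √(4.5² + 4.5²) ≈ 6.4.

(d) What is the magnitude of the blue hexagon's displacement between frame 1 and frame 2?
5.9

The blue hexagon moved from (1.4, 13.7) to (7.0, 11.7), a distance of √(5.6² + 2.0²) ≈ 5.9.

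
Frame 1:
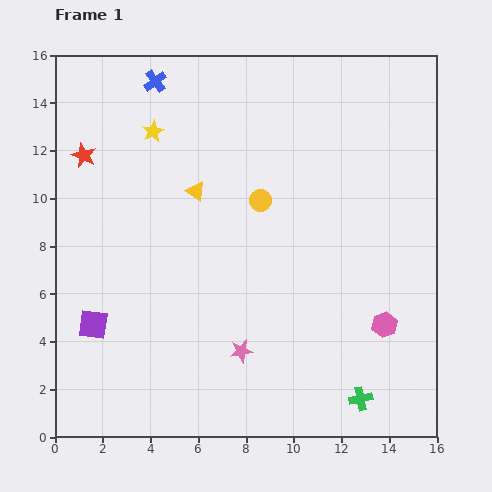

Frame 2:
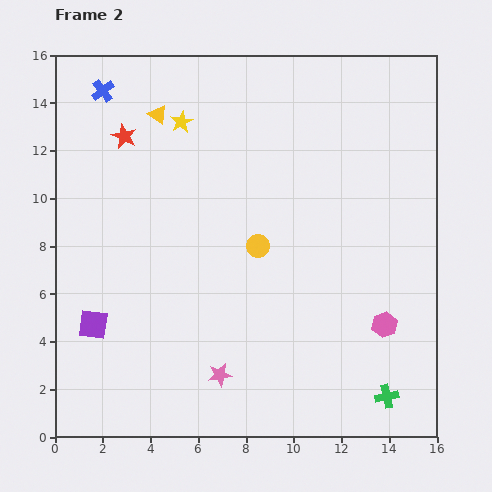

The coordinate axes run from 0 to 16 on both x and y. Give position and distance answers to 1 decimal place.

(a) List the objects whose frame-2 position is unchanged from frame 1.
the purple square, the pink hexagon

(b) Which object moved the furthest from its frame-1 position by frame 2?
the yellow triangle

(moved 3.6; next 2.2)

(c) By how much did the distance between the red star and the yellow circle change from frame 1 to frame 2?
-0.4

Distance in frame 1: 7.6. Distance in frame 2: 7.2.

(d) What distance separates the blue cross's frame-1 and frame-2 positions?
2.2

The blue cross moved from (4.2, 14.9) to (2.0, 14.5), a distance of √(2.2² + 0.4²) ≈ 2.2.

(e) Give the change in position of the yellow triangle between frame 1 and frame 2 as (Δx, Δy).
(-1.6, 3.2)

The yellow triangle was at (5.9, 10.3) in frame 1 and (4.3, 13.5) in frame 2.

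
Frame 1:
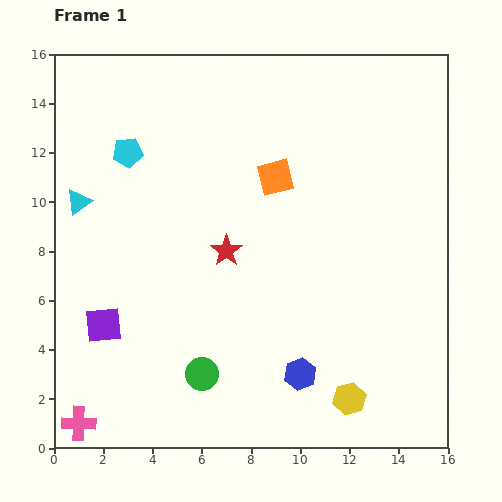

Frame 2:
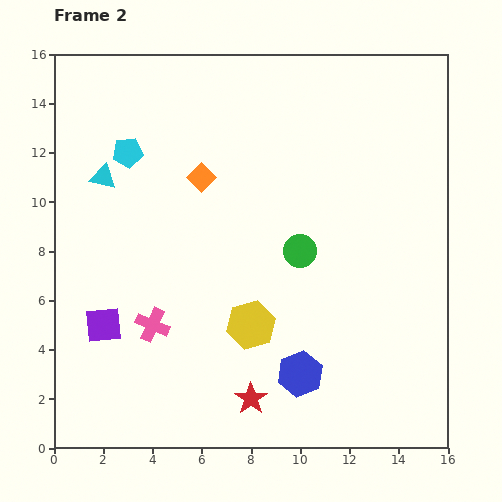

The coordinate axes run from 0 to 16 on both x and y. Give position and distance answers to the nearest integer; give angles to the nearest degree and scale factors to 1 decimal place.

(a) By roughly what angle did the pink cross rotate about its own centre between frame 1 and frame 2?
22° clockwise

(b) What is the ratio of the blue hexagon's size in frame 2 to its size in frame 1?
1.4×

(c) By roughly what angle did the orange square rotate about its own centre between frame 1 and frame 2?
31° counter-clockwise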